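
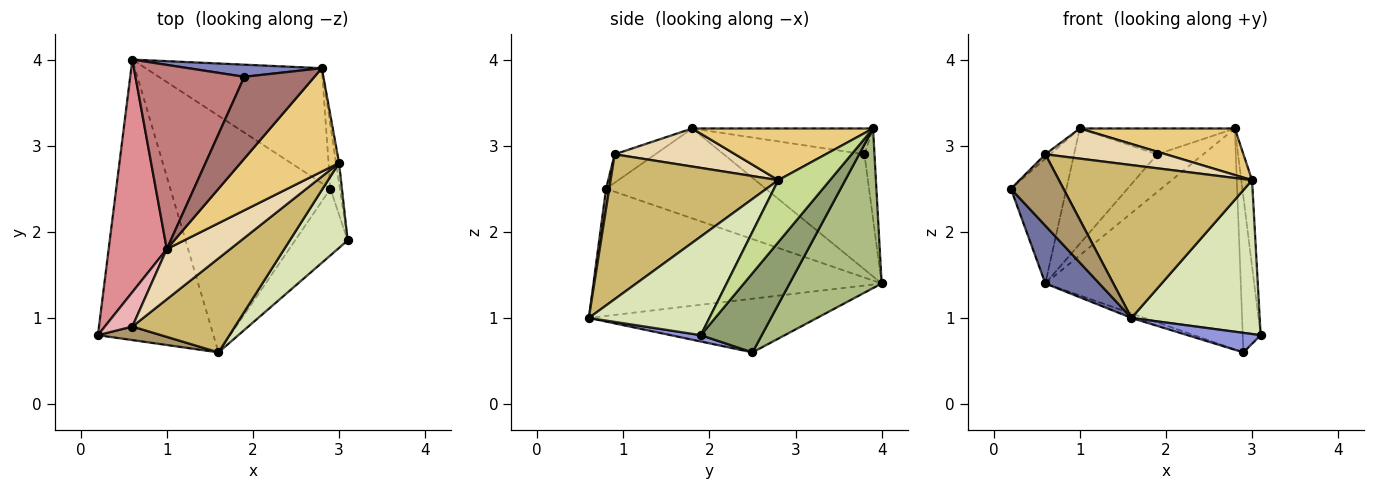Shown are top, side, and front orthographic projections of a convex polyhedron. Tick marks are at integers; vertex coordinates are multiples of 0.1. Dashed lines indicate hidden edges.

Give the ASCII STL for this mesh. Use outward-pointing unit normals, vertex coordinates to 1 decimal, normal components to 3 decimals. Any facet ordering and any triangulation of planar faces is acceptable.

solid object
 facet normal -0.733 -0.137 -0.666
  outer loop
   vertex 1.6 0.6 1.0
   vertex 0.2 0.8 2.5
   vertex 0.6 4.0 1.4
  endloop
 endfacet
 facet normal -0.204 0.932 0.301
  outer loop
   vertex 1.9 3.8 2.9
   vertex 2.8 3.9 3.2
   vertex 0.6 4.0 1.4
  endloop
 endfacet
 facet normal 0.115 -0.279 -0.953
  outer loop
   vertex 2.9 2.5 0.6
   vertex 3.1 1.9 0.8
   vertex 1.6 0.6 1.0
  endloop
 endfacet
 facet normal -0.318 0.018 -0.948
  outer loop
   vertex 2.9 2.5 0.6
   vertex 1.6 0.6 1.0
   vertex 0.6 4.0 1.4
  endloop
 endfacet
 facet normal 0.953 0.280 -0.114
  outer loop
   vertex 2.9 2.5 0.6
   vertex 2.8 3.9 3.2
   vertex 3.1 1.9 0.8
  endloop
 endfacet
 facet normal 0.386 0.818 -0.426
  outer loop
   vertex 2.9 2.5 0.6
   vertex 0.6 4.0 1.4
   vertex 2.8 3.9 3.2
  endloop
 endfacet
 facet normal 0.978 0.204 -0.048
  outer loop
   vertex 3.0 2.8 2.6
   vertex 3.1 1.9 0.8
   vertex 2.8 3.9 3.2
  endloop
 endfacet
 facet normal 0.636 -0.676 0.373
  outer loop
   vertex 3.0 2.8 2.6
   vertex 1.6 0.6 1.0
   vertex 3.1 1.9 0.8
  endloop
 endfacet
 facet normal 0.059 -0.981 0.186
  outer loop
   vertex 0.6 0.9 2.9
   vertex 0.2 0.8 2.5
   vertex 1.6 0.6 1.0
  endloop
 endfacet
 facet normal 0.595 -0.685 0.421
  outer loop
   vertex 0.6 0.9 2.9
   vertex 1.6 0.6 1.0
   vertex 3.0 2.8 2.6
  endloop
 endfacet
 facet normal 0.432 -0.370 0.823
  outer loop
   vertex 1.0 1.8 3.2
   vertex 3.0 2.8 2.6
   vertex 2.8 3.9 3.2
  endloop
 endfacet
 facet normal 0.457 -0.457 0.762
  outer loop
   vertex 1.0 1.8 3.2
   vertex 0.6 0.9 2.9
   vertex 3.0 2.8 2.6
  endloop
 endfacet
 facet normal -0.331 0.284 0.900
  outer loop
   vertex 1.0 1.8 3.2
   vertex 2.8 3.9 3.2
   vertex 1.9 3.8 2.9
  endloop
 endfacet
 facet normal -0.667 0.395 0.631
  outer loop
   vertex 1.0 1.8 3.2
   vertex 1.9 3.8 2.9
   vertex 0.6 4.0 1.4
  endloop
 endfacet
 facet normal -0.806 0.280 0.521
  outer loop
   vertex 1.0 1.8 3.2
   vertex 0.6 4.0 1.4
   vertex 0.2 0.8 2.5
  endloop
 endfacet
 facet normal -0.715 0.087 0.694
  outer loop
   vertex 1.0 1.8 3.2
   vertex 0.2 0.8 2.5
   vertex 0.6 0.9 2.9
  endloop
 endfacet
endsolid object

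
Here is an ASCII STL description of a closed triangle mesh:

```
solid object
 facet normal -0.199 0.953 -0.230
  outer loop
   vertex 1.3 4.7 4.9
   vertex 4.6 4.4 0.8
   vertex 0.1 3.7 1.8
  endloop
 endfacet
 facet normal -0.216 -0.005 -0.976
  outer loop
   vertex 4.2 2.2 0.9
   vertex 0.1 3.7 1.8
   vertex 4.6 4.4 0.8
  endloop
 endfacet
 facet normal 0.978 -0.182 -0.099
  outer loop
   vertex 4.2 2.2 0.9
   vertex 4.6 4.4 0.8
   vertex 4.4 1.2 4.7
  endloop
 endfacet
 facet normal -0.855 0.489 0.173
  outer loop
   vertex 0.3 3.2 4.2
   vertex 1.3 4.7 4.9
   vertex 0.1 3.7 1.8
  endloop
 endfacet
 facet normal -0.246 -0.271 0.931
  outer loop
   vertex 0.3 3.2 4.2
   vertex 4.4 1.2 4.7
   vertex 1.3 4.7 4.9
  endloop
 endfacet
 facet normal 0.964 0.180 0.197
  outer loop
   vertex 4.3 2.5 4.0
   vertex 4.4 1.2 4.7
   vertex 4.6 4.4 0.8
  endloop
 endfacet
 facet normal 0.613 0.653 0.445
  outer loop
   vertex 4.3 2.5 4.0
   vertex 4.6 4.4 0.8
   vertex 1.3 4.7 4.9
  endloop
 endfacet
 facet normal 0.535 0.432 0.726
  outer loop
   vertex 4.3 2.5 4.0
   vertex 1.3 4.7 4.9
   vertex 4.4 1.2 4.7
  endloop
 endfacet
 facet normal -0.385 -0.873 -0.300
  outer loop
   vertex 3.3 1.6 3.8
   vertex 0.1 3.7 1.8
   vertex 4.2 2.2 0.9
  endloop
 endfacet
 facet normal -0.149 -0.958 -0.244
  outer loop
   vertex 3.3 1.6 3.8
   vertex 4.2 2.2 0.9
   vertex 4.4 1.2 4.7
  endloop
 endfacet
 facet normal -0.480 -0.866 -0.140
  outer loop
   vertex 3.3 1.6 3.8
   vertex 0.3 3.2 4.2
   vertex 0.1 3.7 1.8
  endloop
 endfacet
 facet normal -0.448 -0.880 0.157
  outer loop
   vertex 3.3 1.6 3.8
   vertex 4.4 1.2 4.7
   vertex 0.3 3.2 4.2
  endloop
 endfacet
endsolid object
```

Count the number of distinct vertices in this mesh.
8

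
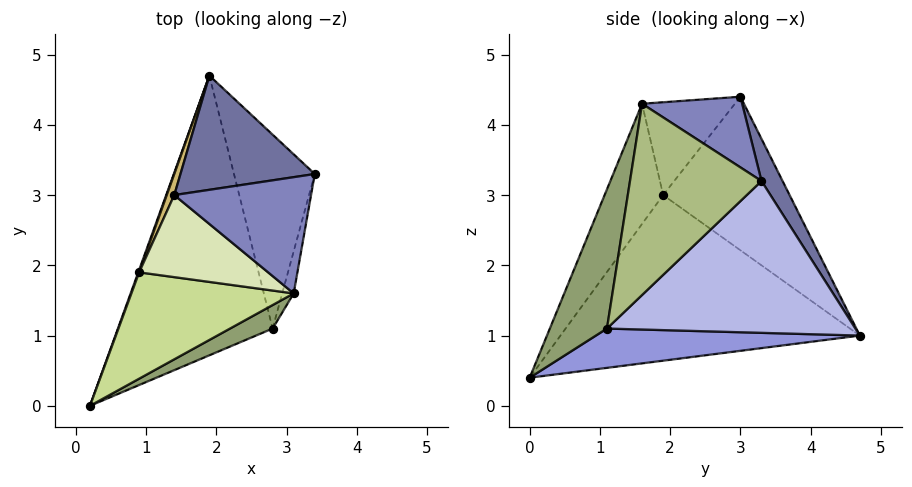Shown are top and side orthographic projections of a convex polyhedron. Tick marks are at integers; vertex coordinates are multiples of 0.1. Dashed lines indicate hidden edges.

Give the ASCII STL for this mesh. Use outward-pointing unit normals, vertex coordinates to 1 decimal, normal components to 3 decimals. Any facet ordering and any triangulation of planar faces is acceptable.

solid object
 facet normal 0.144 0.876 0.459
  outer loop
   vertex 1.4 3.0 4.4
   vertex 3.4 3.3 3.2
   vertex 1.9 4.7 1.0
  endloop
 endfacet
 facet normal 0.412 0.443 0.797
  outer loop
   vertex 3.1 1.6 4.3
   vertex 3.4 3.3 3.2
   vertex 1.4 3.0 4.4
  endloop
 endfacet
 facet normal 0.246 0.035 -0.969
  outer loop
   vertex 2.8 1.1 1.1
   vertex 0.2 0.0 0.4
   vertex 1.9 4.7 1.0
  endloop
 endfacet
 facet normal 0.864 0.203 -0.460
  outer loop
   vertex 2.8 1.1 1.1
   vertex 1.9 4.7 1.0
   vertex 3.4 3.3 3.2
  endloop
 endfacet
 facet normal 0.362 -0.926 0.111
  outer loop
   vertex 2.8 1.1 1.1
   vertex 3.1 1.6 4.3
   vertex 0.2 0.0 0.4
  endloop
 endfacet
 facet normal 0.976 -0.210 -0.059
  outer loop
   vertex 2.8 1.1 1.1
   vertex 3.4 3.3 3.2
   vertex 3.1 1.6 4.3
  endloop
 endfacet
 facet normal -0.447 -0.661 0.603
  outer loop
   vertex 0.9 1.9 3.0
   vertex 0.2 0.0 0.4
   vertex 3.1 1.6 4.3
  endloop
 endfacet
 facet normal -0.463 -0.609 0.644
  outer loop
   vertex 0.9 1.9 3.0
   vertex 3.1 1.6 4.3
   vertex 1.4 3.0 4.4
  endloop
 endfacet
 facet normal -0.941 0.340 0.005
  outer loop
   vertex 0.9 1.9 3.0
   vertex 1.9 4.7 1.0
   vertex 0.2 0.0 0.4
  endloop
 endfacet
 facet normal -0.930 0.365 0.046
  outer loop
   vertex 0.9 1.9 3.0
   vertex 1.4 3.0 4.4
   vertex 1.9 4.7 1.0
  endloop
 endfacet
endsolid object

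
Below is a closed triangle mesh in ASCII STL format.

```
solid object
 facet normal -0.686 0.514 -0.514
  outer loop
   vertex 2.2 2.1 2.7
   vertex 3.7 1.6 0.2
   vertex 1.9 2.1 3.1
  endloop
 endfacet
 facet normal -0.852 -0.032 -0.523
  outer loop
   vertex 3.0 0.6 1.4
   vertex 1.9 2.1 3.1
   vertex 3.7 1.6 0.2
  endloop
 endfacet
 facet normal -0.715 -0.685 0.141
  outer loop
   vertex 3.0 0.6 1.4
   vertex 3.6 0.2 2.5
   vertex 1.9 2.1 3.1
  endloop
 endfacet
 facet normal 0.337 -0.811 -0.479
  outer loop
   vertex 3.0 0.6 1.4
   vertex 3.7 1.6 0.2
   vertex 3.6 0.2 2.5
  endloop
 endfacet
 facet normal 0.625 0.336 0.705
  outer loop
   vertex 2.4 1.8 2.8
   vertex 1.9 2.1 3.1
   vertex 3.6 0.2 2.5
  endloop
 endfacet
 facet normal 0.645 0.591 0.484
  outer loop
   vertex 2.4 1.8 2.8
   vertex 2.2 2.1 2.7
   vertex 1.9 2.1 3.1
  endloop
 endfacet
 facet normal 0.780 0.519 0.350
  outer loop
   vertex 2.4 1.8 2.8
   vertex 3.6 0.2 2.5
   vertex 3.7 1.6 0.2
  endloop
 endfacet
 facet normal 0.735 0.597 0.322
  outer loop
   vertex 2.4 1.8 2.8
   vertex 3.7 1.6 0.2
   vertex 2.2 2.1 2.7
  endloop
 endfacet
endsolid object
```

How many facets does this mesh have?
8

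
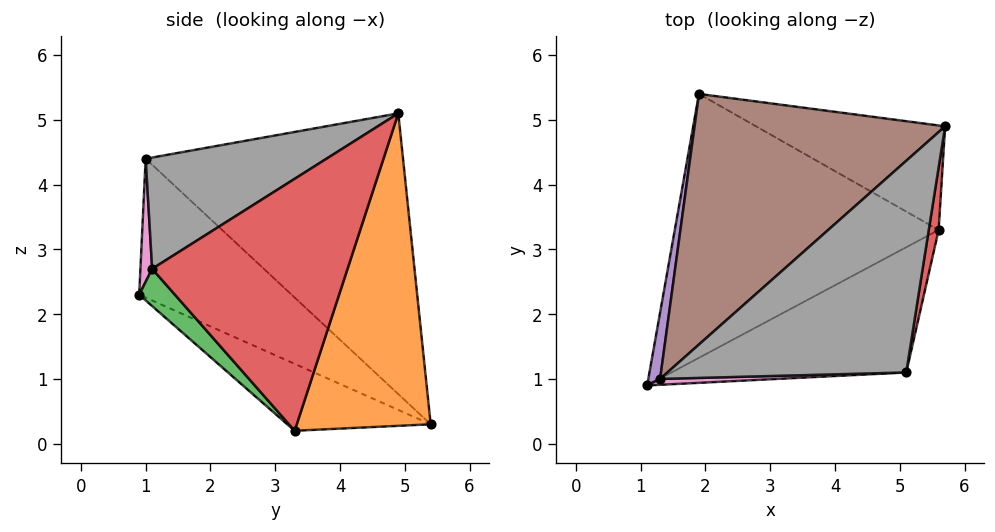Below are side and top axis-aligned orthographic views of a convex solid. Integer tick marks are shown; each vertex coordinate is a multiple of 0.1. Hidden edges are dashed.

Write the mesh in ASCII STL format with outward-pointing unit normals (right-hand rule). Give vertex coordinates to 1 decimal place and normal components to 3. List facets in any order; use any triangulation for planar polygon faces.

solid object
 facet normal -0.229 -0.361 -0.904
  outer loop
   vertex 5.6 3.3 0.2
   vertex 1.1 0.9 2.3
   vertex 1.9 5.4 0.3
  endloop
 endfacet
 facet normal 0.468 0.837 -0.283
  outer loop
   vertex 5.6 3.3 0.2
   vertex 1.9 5.4 0.3
   vertex 5.7 4.9 5.1
  endloop
 endfacet
 facet normal 0.102 -0.757 -0.646
  outer loop
   vertex 5.1 1.1 2.7
   vertex 1.1 0.9 2.3
   vertex 5.6 3.3 0.2
  endloop
 endfacet
 facet normal 0.983 -0.180 0.039
  outer loop
   vertex 5.1 1.1 2.7
   vertex 5.6 3.3 0.2
   vertex 5.7 4.9 5.1
  endloop
 endfacet
 facet normal -0.974 0.210 0.083
  outer loop
   vertex 1.3 1.0 4.4
   vertex 1.9 5.4 0.3
   vertex 1.1 0.9 2.3
  endloop
 endfacet
 facet normal -0.605 0.585 0.540
  outer loop
   vertex 1.3 1.0 4.4
   vertex 5.7 4.9 5.1
   vertex 1.9 5.4 0.3
  endloop
 endfacet
 facet normal 0.046 -0.998 0.043
  outer loop
   vertex 1.3 1.0 4.4
   vertex 1.1 0.9 2.3
   vertex 5.1 1.1 2.7
  endloop
 endfacet
 facet normal 0.356 -0.539 0.764
  outer loop
   vertex 1.3 1.0 4.4
   vertex 5.1 1.1 2.7
   vertex 5.7 4.9 5.1
  endloop
 endfacet
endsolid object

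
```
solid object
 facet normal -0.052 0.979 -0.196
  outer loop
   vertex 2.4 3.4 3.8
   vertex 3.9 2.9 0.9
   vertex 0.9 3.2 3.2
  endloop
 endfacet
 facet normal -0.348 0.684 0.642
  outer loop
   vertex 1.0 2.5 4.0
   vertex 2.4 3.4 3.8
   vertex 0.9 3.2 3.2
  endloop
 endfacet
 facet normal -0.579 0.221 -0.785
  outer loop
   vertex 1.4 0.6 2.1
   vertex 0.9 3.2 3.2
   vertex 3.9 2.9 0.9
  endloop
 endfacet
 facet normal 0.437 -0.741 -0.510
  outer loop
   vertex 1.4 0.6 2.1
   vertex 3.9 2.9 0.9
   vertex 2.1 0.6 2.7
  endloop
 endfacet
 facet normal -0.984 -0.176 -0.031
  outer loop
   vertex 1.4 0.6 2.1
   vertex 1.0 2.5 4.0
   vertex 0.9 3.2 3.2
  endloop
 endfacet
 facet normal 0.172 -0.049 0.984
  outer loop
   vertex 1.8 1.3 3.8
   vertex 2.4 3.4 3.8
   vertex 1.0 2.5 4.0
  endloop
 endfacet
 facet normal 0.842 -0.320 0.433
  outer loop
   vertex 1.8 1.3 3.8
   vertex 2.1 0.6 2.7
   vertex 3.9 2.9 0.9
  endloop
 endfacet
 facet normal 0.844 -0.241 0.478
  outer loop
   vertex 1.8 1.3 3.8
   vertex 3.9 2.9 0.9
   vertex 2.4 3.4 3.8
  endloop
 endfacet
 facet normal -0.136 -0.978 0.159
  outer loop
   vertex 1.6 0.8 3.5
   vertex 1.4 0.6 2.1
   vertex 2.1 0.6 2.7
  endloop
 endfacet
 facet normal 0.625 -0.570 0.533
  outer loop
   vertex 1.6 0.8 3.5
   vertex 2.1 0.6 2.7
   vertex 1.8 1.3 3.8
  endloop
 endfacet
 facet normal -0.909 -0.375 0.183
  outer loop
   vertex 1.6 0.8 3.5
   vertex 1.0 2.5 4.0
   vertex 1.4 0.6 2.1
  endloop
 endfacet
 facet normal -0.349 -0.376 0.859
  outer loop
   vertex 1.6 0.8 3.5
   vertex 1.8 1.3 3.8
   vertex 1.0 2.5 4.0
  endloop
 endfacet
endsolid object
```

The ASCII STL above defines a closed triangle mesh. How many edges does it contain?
18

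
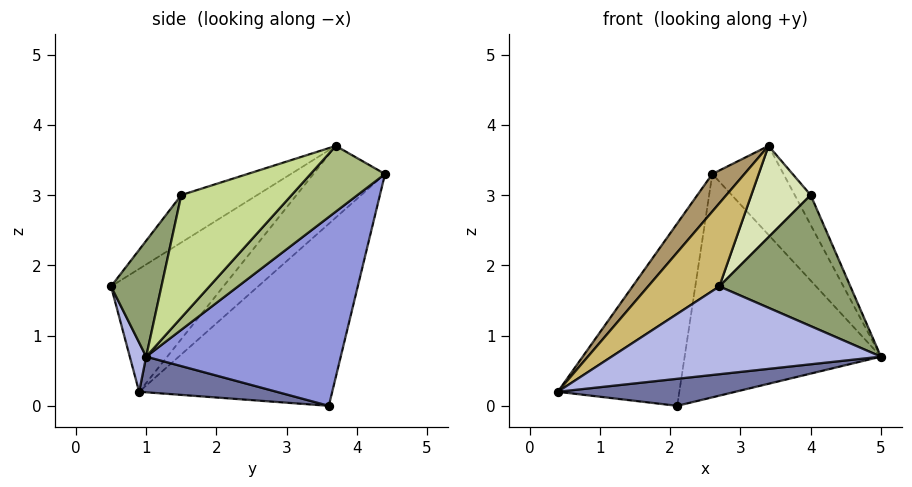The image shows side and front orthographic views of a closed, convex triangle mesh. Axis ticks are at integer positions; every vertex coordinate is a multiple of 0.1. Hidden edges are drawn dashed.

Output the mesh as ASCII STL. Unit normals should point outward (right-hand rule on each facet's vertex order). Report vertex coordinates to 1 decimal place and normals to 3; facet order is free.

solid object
 facet normal 0.110 -0.142 -0.984
  outer loop
   vertex 2.1 3.6 0.0
   vertex 5.0 1.0 0.7
   vertex 0.4 0.9 0.2
  endloop
 endfacet
 facet normal -0.846 0.533 -0.001
  outer loop
   vertex 2.1 3.6 0.0
   vertex 0.4 0.9 0.2
   vertex 2.6 4.4 3.3
  endloop
 endfacet
 facet normal 0.678 0.684 -0.269
  outer loop
   vertex 2.1 3.6 0.0
   vertex 2.6 4.4 3.3
   vertex 5.0 1.0 0.7
  endloop
 endfacet
 facet normal 0.057 -0.939 -0.338
  outer loop
   vertex 2.7 0.5 1.7
   vertex 0.4 0.9 0.2
   vertex 5.0 1.0 0.7
  endloop
 endfacet
 facet normal 0.338 -0.878 0.338
  outer loop
   vertex 2.7 0.5 1.7
   vertex 5.0 1.0 0.7
   vertex 4.0 1.5 3.0
  endloop
 endfacet
 facet normal 0.703 0.672 -0.230
  outer loop
   vertex 3.4 3.7 3.7
   vertex 5.0 1.0 0.7
   vertex 2.6 4.4 3.3
  endloop
 endfacet
 facet normal 0.919 0.133 0.371
  outer loop
   vertex 3.4 3.7 3.7
   vertex 4.0 1.5 3.0
   vertex 5.0 1.0 0.7
  endloop
 endfacet
 facet normal -0.489 -0.383 0.784
  outer loop
   vertex 3.4 3.7 3.7
   vertex 2.7 0.5 1.7
   vertex 4.0 1.5 3.0
  endloop
 endfacet
 facet normal -0.611 -0.274 0.743
  outer loop
   vertex 3.4 3.7 3.7
   vertex 2.6 4.4 3.3
   vertex 0.4 0.9 0.2
  endloop
 endfacet
 facet normal -0.554 -0.351 0.755
  outer loop
   vertex 3.4 3.7 3.7
   vertex 0.4 0.9 0.2
   vertex 2.7 0.5 1.7
  endloop
 endfacet
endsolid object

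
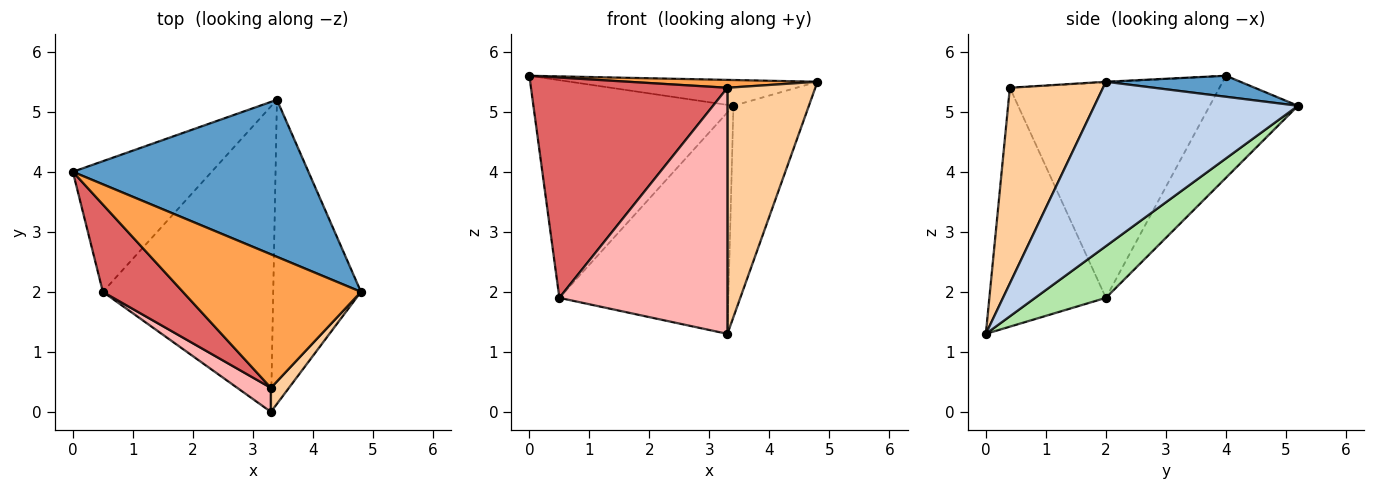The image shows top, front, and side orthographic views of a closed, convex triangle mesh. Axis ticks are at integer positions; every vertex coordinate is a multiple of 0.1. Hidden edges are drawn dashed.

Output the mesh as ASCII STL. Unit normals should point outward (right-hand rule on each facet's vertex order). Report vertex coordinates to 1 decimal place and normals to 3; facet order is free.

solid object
 facet normal 0.088 0.161 0.983
  outer loop
   vertex 3.4 5.2 5.1
   vertex 0.0 4.0 5.6
   vertex 4.8 2.0 5.5
  endloop
 endfacet
 facet normal 0.838 0.311 -0.448
  outer loop
   vertex 3.4 5.2 5.1
   vertex 4.8 2.0 5.5
   vertex 3.3 0.0 1.3
  endloop
 endfacet
 facet normal -0.004 -0.059 0.998
  outer loop
   vertex 3.3 0.4 5.4
   vertex 4.8 2.0 5.5
   vertex 0.0 4.0 5.6
  endloop
 endfacet
 facet normal 0.726 -0.685 0.067
  outer loop
   vertex 3.3 0.4 5.4
   vertex 3.3 0.0 1.3
   vertex 4.8 2.0 5.5
  endloop
 endfacet
 facet normal -0.354 0.802 -0.481
  outer loop
   vertex 0.5 2.0 1.9
   vertex 0.0 4.0 5.6
   vertex 3.4 5.2 5.1
  endloop
 endfacet
 facet normal 0.239 0.570 -0.786
  outer loop
   vertex 0.5 2.0 1.9
   vertex 3.4 5.2 5.1
   vertex 3.3 0.0 1.3
  endloop
 endfacet
 facet normal -0.704 -0.660 0.262
  outer loop
   vertex 0.5 2.0 1.9
   vertex 3.3 0.4 5.4
   vertex 0.0 4.0 5.6
  endloop
 endfacet
 facet normal -0.568 -0.819 0.080
  outer loop
   vertex 0.5 2.0 1.9
   vertex 3.3 0.0 1.3
   vertex 3.3 0.4 5.4
  endloop
 endfacet
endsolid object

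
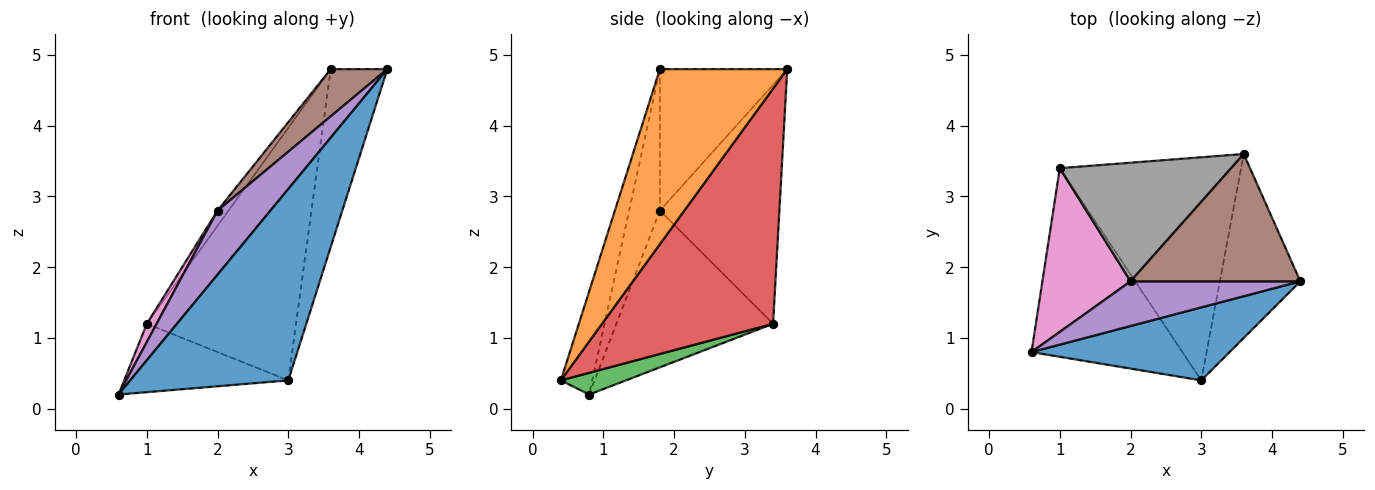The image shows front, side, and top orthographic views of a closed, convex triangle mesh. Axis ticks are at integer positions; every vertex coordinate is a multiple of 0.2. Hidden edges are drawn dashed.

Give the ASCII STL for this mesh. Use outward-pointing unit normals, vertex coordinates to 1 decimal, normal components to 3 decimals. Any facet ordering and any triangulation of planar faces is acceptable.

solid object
 facet normal -0.182 -0.919 0.350
  outer loop
   vertex 3.0 0.4 0.4
   vertex 4.4 1.8 4.8
   vertex 0.6 0.8 0.2
  endloop
 endfacet
 facet normal 0.843 0.374 -0.387
  outer loop
   vertex 3.0 0.4 0.4
   vertex 3.6 3.6 4.8
   vertex 4.4 1.8 4.8
  endloop
 endfacet
 facet normal 0.134 0.338 -0.932
  outer loop
   vertex 1.0 3.4 1.2
   vertex 3.0 0.4 0.4
   vertex 0.6 0.8 0.2
  endloop
 endfacet
 facet normal 0.652 0.568 -0.502
  outer loop
   vertex 1.0 3.4 1.2
   vertex 3.6 3.6 4.8
   vertex 3.0 0.4 0.4
  endloop
 endfacet
 facet normal -0.430 -0.740 0.516
  outer loop
   vertex 2.0 1.8 2.8
   vertex 0.6 0.8 0.2
   vertex 4.4 1.8 4.8
  endloop
 endfacet
 facet normal -0.616 -0.274 0.739
  outer loop
   vertex 2.0 1.8 2.8
   vertex 4.4 1.8 4.8
   vertex 3.6 3.6 4.8
  endloop
 endfacet
 facet normal -0.870 -0.054 0.490
  outer loop
   vertex 2.0 1.8 2.8
   vertex 1.0 3.4 1.2
   vertex 0.6 0.8 0.2
  endloop
 endfacet
 facet normal -0.810 0.075 0.581
  outer loop
   vertex 2.0 1.8 2.8
   vertex 3.6 3.6 4.8
   vertex 1.0 3.4 1.2
  endloop
 endfacet
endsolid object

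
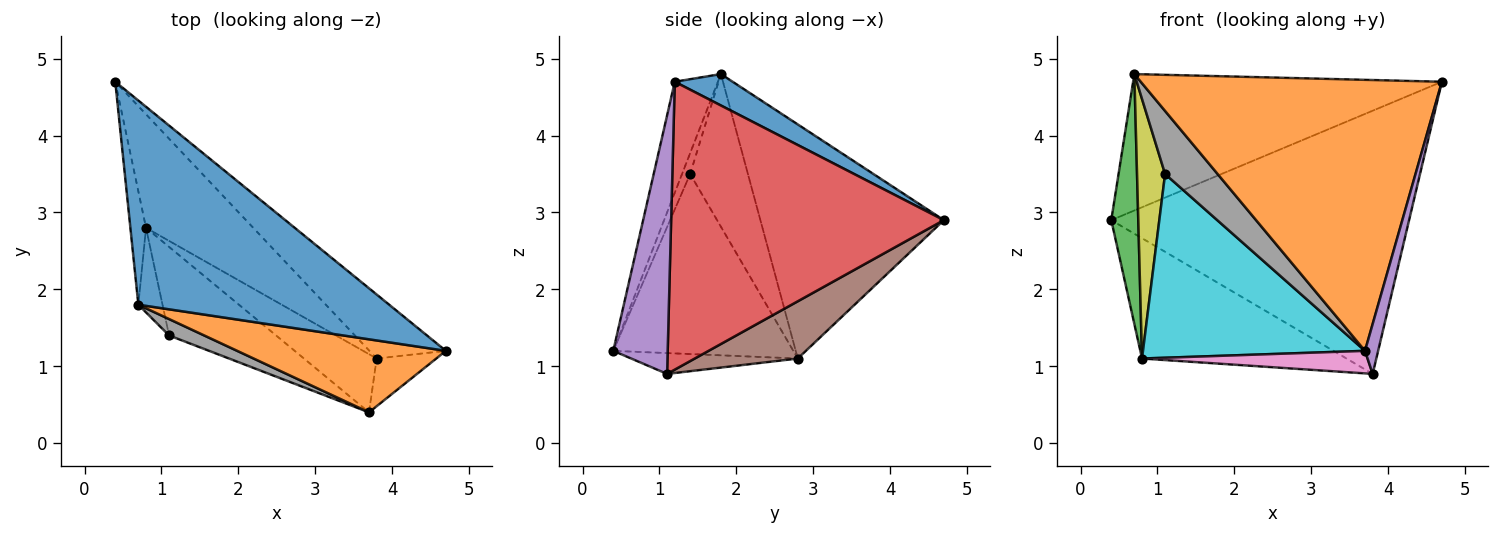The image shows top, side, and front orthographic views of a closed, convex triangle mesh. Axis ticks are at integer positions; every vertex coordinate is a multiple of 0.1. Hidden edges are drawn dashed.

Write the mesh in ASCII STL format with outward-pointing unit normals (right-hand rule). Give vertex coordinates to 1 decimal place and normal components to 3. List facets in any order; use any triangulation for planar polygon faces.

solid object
 facet normal 0.104 0.553 0.827
  outer loop
   vertex 0.7 1.8 4.8
   vertex 4.7 1.2 4.7
   vertex 0.4 4.7 2.9
  endloop
 endfacet
 facet normal -0.137 -0.956 0.258
  outer loop
   vertex 3.7 0.4 1.2
   vertex 4.7 1.2 4.7
   vertex 0.7 1.8 4.8
  endloop
 endfacet
 facet normal -0.987 -0.145 -0.066
  outer loop
   vertex 0.8 2.8 1.1
   vertex 0.7 1.8 4.8
   vertex 0.4 4.7 2.9
  endloop
 endfacet
 facet normal 0.665 0.726 -0.177
  outer loop
   vertex 3.8 1.1 0.9
   vertex 0.4 4.7 2.9
   vertex 4.7 1.2 4.7
  endloop
 endfacet
 facet normal 0.949 -0.229 -0.219
  outer loop
   vertex 3.8 1.1 0.9
   vertex 4.7 1.2 4.7
   vertex 3.7 0.4 1.2
  endloop
 endfacet
 facet normal 0.344 0.683 -0.644
  outer loop
   vertex 3.8 1.1 0.9
   vertex 0.8 2.8 1.1
   vertex 0.4 4.7 2.9
  endloop
 endfacet
 facet normal -0.258 -0.349 -0.901
  outer loop
   vertex 3.8 1.1 0.9
   vertex 3.7 0.4 1.2
   vertex 0.8 2.8 1.1
  endloop
 endfacet
 facet normal -0.148 -0.957 0.249
  outer loop
   vertex 1.1 1.4 3.5
   vertex 3.7 0.4 1.2
   vertex 0.7 1.8 4.8
  endloop
 endfacet
 facet normal -0.891 -0.432 -0.141
  outer loop
   vertex 1.1 1.4 3.5
   vertex 0.7 1.8 4.8
   vertex 0.8 2.8 1.1
  endloop
 endfacet
 facet normal -0.590 -0.727 -0.351
  outer loop
   vertex 1.1 1.4 3.5
   vertex 0.8 2.8 1.1
   vertex 3.7 0.4 1.2
  endloop
 endfacet
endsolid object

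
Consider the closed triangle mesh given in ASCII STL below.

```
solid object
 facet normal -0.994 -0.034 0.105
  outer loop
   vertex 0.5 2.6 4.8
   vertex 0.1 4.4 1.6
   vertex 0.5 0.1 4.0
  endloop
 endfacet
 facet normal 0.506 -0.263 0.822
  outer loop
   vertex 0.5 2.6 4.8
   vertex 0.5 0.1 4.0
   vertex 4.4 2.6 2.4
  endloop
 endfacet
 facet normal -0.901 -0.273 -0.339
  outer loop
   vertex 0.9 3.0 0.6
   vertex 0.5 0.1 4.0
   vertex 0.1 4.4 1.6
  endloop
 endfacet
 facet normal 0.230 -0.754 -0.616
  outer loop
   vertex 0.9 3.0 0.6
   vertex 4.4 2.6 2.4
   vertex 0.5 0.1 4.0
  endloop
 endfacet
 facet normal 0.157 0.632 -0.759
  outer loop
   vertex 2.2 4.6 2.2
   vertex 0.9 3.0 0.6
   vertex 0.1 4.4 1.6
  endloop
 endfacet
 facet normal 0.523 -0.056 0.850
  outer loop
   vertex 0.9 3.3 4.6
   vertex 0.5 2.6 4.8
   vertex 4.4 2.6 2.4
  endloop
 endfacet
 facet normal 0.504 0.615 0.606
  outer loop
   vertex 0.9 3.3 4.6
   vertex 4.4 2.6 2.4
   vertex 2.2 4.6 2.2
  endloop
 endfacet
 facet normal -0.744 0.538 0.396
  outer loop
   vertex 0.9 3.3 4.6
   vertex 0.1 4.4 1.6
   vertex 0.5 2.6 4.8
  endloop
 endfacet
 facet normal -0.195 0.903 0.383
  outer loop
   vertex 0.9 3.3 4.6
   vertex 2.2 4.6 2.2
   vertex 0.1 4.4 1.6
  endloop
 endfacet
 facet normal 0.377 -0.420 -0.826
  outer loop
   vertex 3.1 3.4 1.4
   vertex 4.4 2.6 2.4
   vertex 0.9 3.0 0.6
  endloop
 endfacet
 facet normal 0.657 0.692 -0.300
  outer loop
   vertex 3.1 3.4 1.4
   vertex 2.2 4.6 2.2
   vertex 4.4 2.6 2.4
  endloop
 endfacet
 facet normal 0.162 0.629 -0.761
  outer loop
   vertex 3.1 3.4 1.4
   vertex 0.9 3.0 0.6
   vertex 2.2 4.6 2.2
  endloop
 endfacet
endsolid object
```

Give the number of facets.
12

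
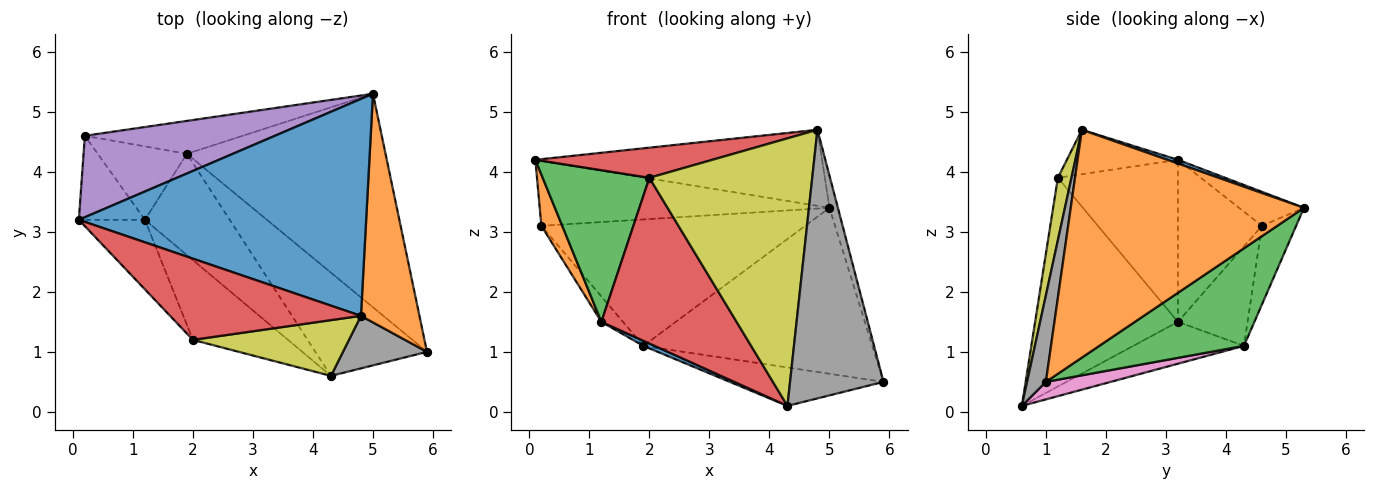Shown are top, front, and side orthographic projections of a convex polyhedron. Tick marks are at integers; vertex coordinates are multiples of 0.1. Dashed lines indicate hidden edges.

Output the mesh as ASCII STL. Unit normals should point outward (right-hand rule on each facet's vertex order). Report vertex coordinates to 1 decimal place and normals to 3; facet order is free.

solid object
 facet normal 0.012 0.331 0.944
  outer loop
   vertex 4.8 1.6 4.7
   vertex 5.0 5.3 3.4
   vertex 0.1 3.2 4.2
  endloop
 endfacet
 facet normal 0.968 0.035 0.249
  outer loop
   vertex 4.8 1.6 4.7
   vertex 5.9 1.0 0.5
   vertex 5.0 5.3 3.4
  endloop
 endfacet
 facet normal 0.362 0.572 -0.736
  outer loop
   vertex 1.9 4.3 1.1
   vertex 5.0 5.3 3.4
   vertex 5.9 1.0 0.5
  endloop
 endfacet
 facet normal -0.213 -0.340 0.916
  outer loop
   vertex 2.0 1.2 3.9
   vertex 4.8 1.6 4.7
   vertex 0.1 3.2 4.2
  endloop
 endfacet
 facet normal -0.138 0.618 0.774
  outer loop
   vertex 0.2 4.6 3.1
   vertex 0.1 3.2 4.2
   vertex 5.0 5.3 3.4
  endloop
 endfacet
 facet normal -0.124 0.960 -0.250
  outer loop
   vertex 0.2 4.6 3.1
   vertex 5.0 5.3 3.4
   vertex 1.9 4.3 1.1
  endloop
 endfacet
 facet normal 0.146 0.345 -0.927
  outer loop
   vertex 4.3 0.6 0.1
   vertex 1.9 4.3 1.1
   vertex 5.9 1.0 0.5
  endloop
 endfacet
 facet normal 0.194 -0.963 0.188
  outer loop
   vertex 4.3 0.6 0.1
   vertex 5.9 1.0 0.5
   vertex 4.8 1.6 4.7
  endloop
 endfacet
 facet normal 0.081 -0.976 0.203
  outer loop
   vertex 4.3 0.6 0.1
   vertex 4.8 1.6 4.7
   vertex 2.0 1.2 3.9
  endloop
 endfacet
 facet normal -0.725 0.225 -0.650
  outer loop
   vertex 1.2 3.2 1.5
   vertex 0.2 4.6 3.1
   vertex 1.9 4.3 1.1
  endloop
 endfacet
 facet normal -0.442 -0.045 -0.896
  outer loop
   vertex 1.2 3.2 1.5
   vertex 1.9 4.3 1.1
   vertex 4.3 0.6 0.1
  endloop
 endfacet
 facet normal -0.902 -0.224 -0.368
  outer loop
   vertex 1.2 3.2 1.5
   vertex 0.1 3.2 4.2
   vertex 0.2 4.6 3.1
  endloop
 endfacet
 facet normal -0.715 -0.636 -0.291
  outer loop
   vertex 1.2 3.2 1.5
   vertex 2.0 1.2 3.9
   vertex 0.1 3.2 4.2
  endloop
 endfacet
 facet normal -0.689 -0.653 -0.314
  outer loop
   vertex 1.2 3.2 1.5
   vertex 4.3 0.6 0.1
   vertex 2.0 1.2 3.9
  endloop
 endfacet
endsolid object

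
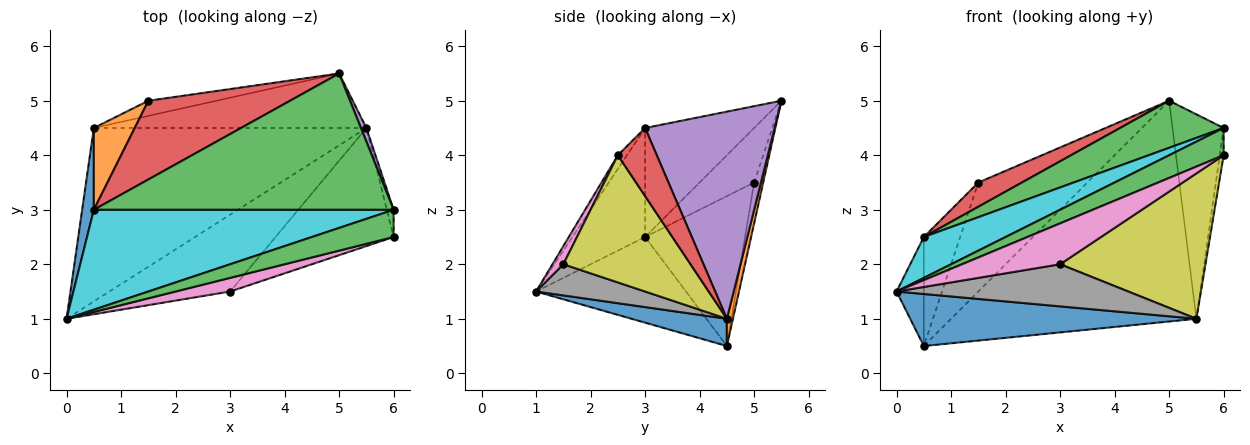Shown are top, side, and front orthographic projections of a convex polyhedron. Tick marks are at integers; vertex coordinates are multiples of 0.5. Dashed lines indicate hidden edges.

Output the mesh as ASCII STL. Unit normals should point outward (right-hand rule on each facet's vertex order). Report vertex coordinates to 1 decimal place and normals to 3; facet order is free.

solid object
 facet normal 0.095 -0.286 -0.953
  outer loop
   vertex 5.5 4.5 1.0
   vertex 0.0 1.0 1.5
   vertex 0.5 4.5 0.5
  endloop
 endfacet
 facet normal 0.024 0.971 -0.240
  outer loop
   vertex 5.5 4.5 1.0
   vertex 0.5 4.5 0.5
   vertex 5.0 5.5 5.0
  endloop
 endfacet
 facet normal -0.117 -0.702 0.702
  outer loop
   vertex 6.0 3.0 4.5
   vertex 0.0 1.0 1.5
   vertex 6.0 2.5 4.0
  endloop
 endfacet
 facet normal 0.990 0.099 -0.099
  outer loop
   vertex 6.0 3.0 4.5
   vertex 6.0 2.5 4.0
   vertex 5.5 4.5 1.0
  endloop
 endfacet
 facet normal 0.930 0.367 0.024
  outer loop
   vertex 6.0 3.0 4.5
   vertex 5.5 4.5 1.0
   vertex 5.0 5.5 5.0
  endloop
 endfacet
 facet normal -0.082 0.987 -0.137
  outer loop
   vertex 1.5 5.0 3.5
   vertex 5.0 5.5 5.0
   vertex 0.5 4.5 0.5
  endloop
 endfacet
 facet normal 0.105 -0.943 0.314
  outer loop
   vertex 3.0 1.5 2.0
   vertex 6.0 2.5 4.0
   vertex 0.0 1.0 1.5
  endloop
 endfacet
 facet normal 0.221 -0.469 -0.855
  outer loop
   vertex 3.0 1.5 2.0
   vertex 0.0 1.0 1.5
   vertex 5.5 4.5 1.0
  endloop
 endfacet
 facet normal 0.562 -0.642 -0.522
  outer loop
   vertex 3.0 1.5 2.0
   vertex 5.5 4.5 1.0
   vertex 6.0 2.5 4.0
  endloop
 endfacet
 facet normal -0.319 -0.359 0.877
  outer loop
   vertex 0.5 3.0 2.5
   vertex 0.0 1.0 1.5
   vertex 6.0 3.0 4.5
  endloop
 endfacet
 facet normal -0.975 0.177 0.133
  outer loop
   vertex 0.5 3.0 2.5
   vertex 0.5 4.5 0.5
   vertex 0.0 1.0 1.5
  endloop
 endfacet
 facet normal -0.910 0.331 0.248
  outer loop
   vertex 0.5 3.0 2.5
   vertex 1.5 5.0 3.5
   vertex 0.5 4.5 0.5
  endloop
 endfacet
 facet normal -0.325 -0.309 0.894
  outer loop
   vertex 0.5 3.0 2.5
   vertex 6.0 3.0 4.5
   vertex 5.0 5.5 5.0
  endloop
 endfacet
 facet normal -0.345 -0.276 0.897
  outer loop
   vertex 0.5 3.0 2.5
   vertex 5.0 5.5 5.0
   vertex 1.5 5.0 3.5
  endloop
 endfacet
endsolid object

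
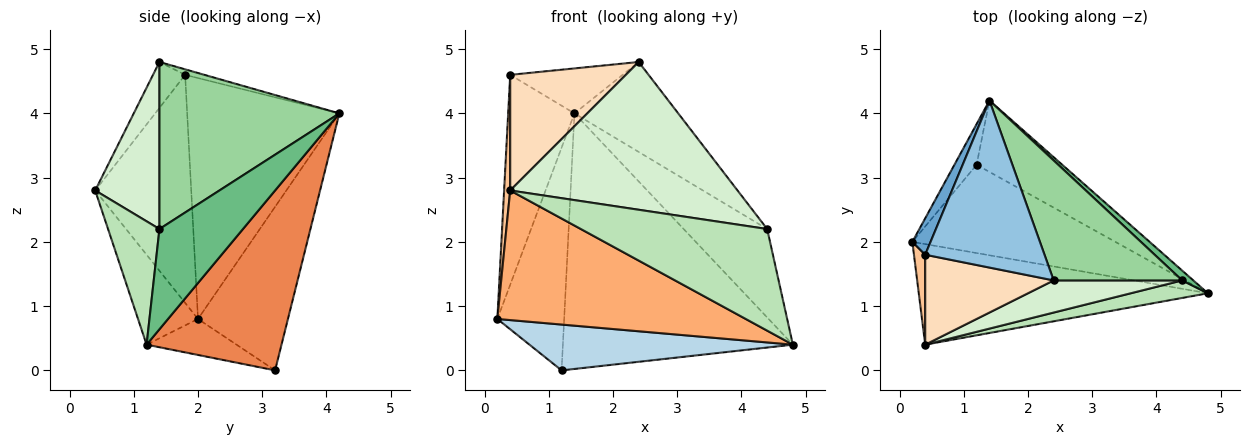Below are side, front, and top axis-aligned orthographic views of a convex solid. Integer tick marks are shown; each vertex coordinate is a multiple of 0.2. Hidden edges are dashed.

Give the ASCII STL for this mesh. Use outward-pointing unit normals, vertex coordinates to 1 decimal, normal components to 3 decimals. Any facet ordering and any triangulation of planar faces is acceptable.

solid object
 facet normal -0.915 0.398 0.069
  outer loop
   vertex 0.4 1.8 4.6
   vertex 1.4 4.2 4.0
   vertex 0.2 2.0 0.8
  endloop
 endfacet
 facet normal -0.045 0.260 0.965
  outer loop
   vertex 0.4 1.8 4.6
   vertex 2.4 1.4 4.8
   vertex 1.4 4.2 4.0
  endloop
 endfacet
 facet normal -0.155 -0.455 -0.877
  outer loop
   vertex 1.2 3.2 0.0
   vertex 4.8 1.2 0.4
   vertex 0.2 2.0 0.8
  endloop
 endfacet
 facet normal -0.798 0.593 -0.108
  outer loop
   vertex 1.2 3.2 0.0
   vertex 0.2 2.0 0.8
   vertex 1.4 4.2 4.0
  endloop
 endfacet
 facet normal 0.492 0.839 -0.234
  outer loop
   vertex 1.2 3.2 0.0
   vertex 1.4 4.2 4.0
   vertex 4.8 1.2 0.4
  endloop
 endfacet
 facet normal -0.187 -0.776 -0.602
  outer loop
   vertex 0.4 0.4 2.8
   vertex 0.2 2.0 0.8
   vertex 4.8 1.2 0.4
  endloop
 endfacet
 facet normal -0.997 -0.063 0.049
  outer loop
   vertex 0.4 0.4 2.8
   vertex 0.4 1.8 4.6
   vertex 0.2 2.0 0.8
  endloop
 endfacet
 facet normal -0.214 -0.771 0.600
  outer loop
   vertex 0.4 0.4 2.8
   vertex 2.4 1.4 4.8
   vertex 0.4 1.8 4.6
  endloop
 endfacet
 facet normal 0.705 0.705 0.078
  outer loop
   vertex 4.4 1.4 2.2
   vertex 4.8 1.2 0.4
   vertex 1.4 4.2 4.0
  endloop
 endfacet
 facet normal 0.721 0.416 0.554
  outer loop
   vertex 4.4 1.4 2.2
   vertex 1.4 4.2 4.0
   vertex 2.4 1.4 4.8
  endloop
 endfacet
 facet normal 0.262 -0.951 0.164
  outer loop
   vertex 4.4 1.4 2.2
   vertex 0.4 0.4 2.8
   vertex 4.8 1.2 0.4
  endloop
 endfacet
 facet normal 0.266 -0.942 0.205
  outer loop
   vertex 4.4 1.4 2.2
   vertex 2.4 1.4 4.8
   vertex 0.4 0.4 2.8
  endloop
 endfacet
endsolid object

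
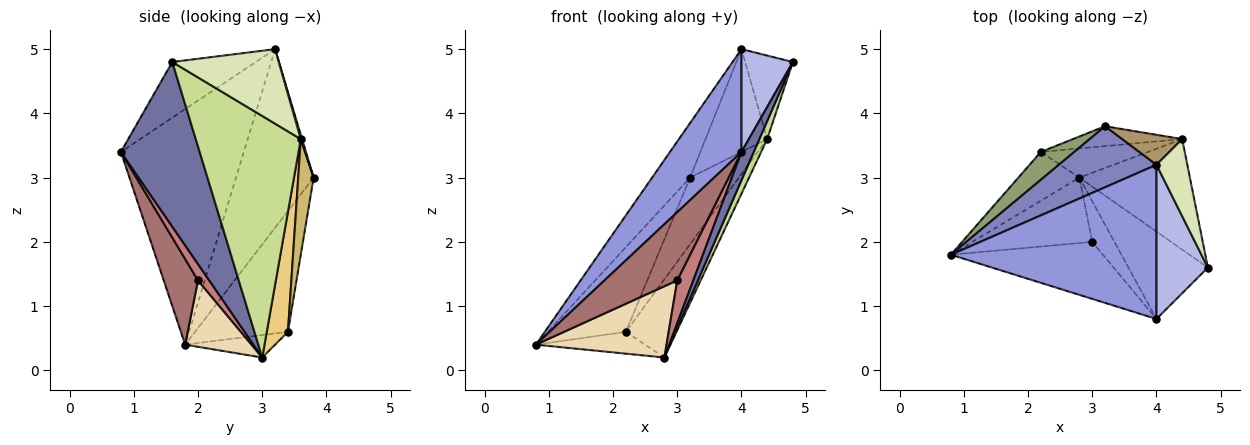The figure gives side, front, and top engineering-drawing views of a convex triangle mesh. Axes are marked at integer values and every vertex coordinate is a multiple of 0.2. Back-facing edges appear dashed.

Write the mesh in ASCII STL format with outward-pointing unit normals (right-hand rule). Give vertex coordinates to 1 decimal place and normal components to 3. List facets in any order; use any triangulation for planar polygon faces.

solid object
 facet normal 0.892 -0.139 -0.430
  outer loop
   vertex 4.0 0.8 3.4
   vertex 2.8 3.0 0.2
   vertex 4.8 1.6 4.8
  endloop
 endfacet
 facet normal -0.806 0.394 0.441
  outer loop
   vertex 4.0 3.2 5.0
   vertex 3.2 3.8 3.0
   vertex 0.8 1.8 0.4
  endloop
 endfacet
 facet normal -0.690 -0.401 0.602
  outer loop
   vertex 4.0 3.2 5.0
   vertex 0.8 1.8 0.4
   vertex 4.0 0.8 3.4
  endloop
 endfacet
 facet normal -0.670 -0.412 0.618
  outer loop
   vertex 4.0 3.2 5.0
   vertex 4.0 0.8 3.4
   vertex 4.8 1.6 4.8
  endloop
 endfacet
 facet normal -0.749 0.629 0.207
  outer loop
   vertex 2.2 3.4 0.6
   vertex 0.8 1.8 0.4
   vertex 3.2 3.8 3.0
  endloop
 endfacet
 facet normal -0.319 0.387 -0.865
  outer loop
   vertex 2.2 3.4 0.6
   vertex 2.8 3.0 0.2
   vertex 0.8 1.8 0.4
  endloop
 endfacet
 facet normal 0.907 -0.068 -0.415
  outer loop
   vertex 4.4 3.6 3.6
   vertex 4.8 1.6 4.8
   vertex 2.8 3.0 0.2
  endloop
 endfacet
 facet normal 0.854 0.383 0.353
  outer loop
   vertex 4.4 3.6 3.6
   vertex 4.0 3.2 5.0
   vertex 4.8 1.6 4.8
  endloop
 endfacet
 facet normal 0.020 0.960 0.280
  outer loop
   vertex 4.4 3.6 3.6
   vertex 3.2 3.8 3.0
   vertex 4.0 3.2 5.0
  endloop
 endfacet
 facet normal 0.290 0.917 -0.274
  outer loop
   vertex 4.4 3.6 3.6
   vertex 2.2 3.4 0.6
   vertex 3.2 3.8 3.0
  endloop
 endfacet
 facet normal 0.365 0.872 -0.326
  outer loop
   vertex 4.4 3.6 3.6
   vertex 2.8 3.0 0.2
   vertex 2.2 3.4 0.6
  endloop
 endfacet
 facet normal 0.351 -0.690 -0.633
  outer loop
   vertex 3.0 2.0 1.4
   vertex 0.8 1.8 0.4
   vertex 2.8 3.0 0.2
  endloop
 endfacet
 facet normal 0.340 -0.722 -0.603
  outer loop
   vertex 3.0 2.0 1.4
   vertex 4.0 0.8 3.4
   vertex 0.8 1.8 0.4
  endloop
 endfacet
 facet normal 0.453 -0.647 -0.614
  outer loop
   vertex 3.0 2.0 1.4
   vertex 2.8 3.0 0.2
   vertex 4.0 0.8 3.4
  endloop
 endfacet
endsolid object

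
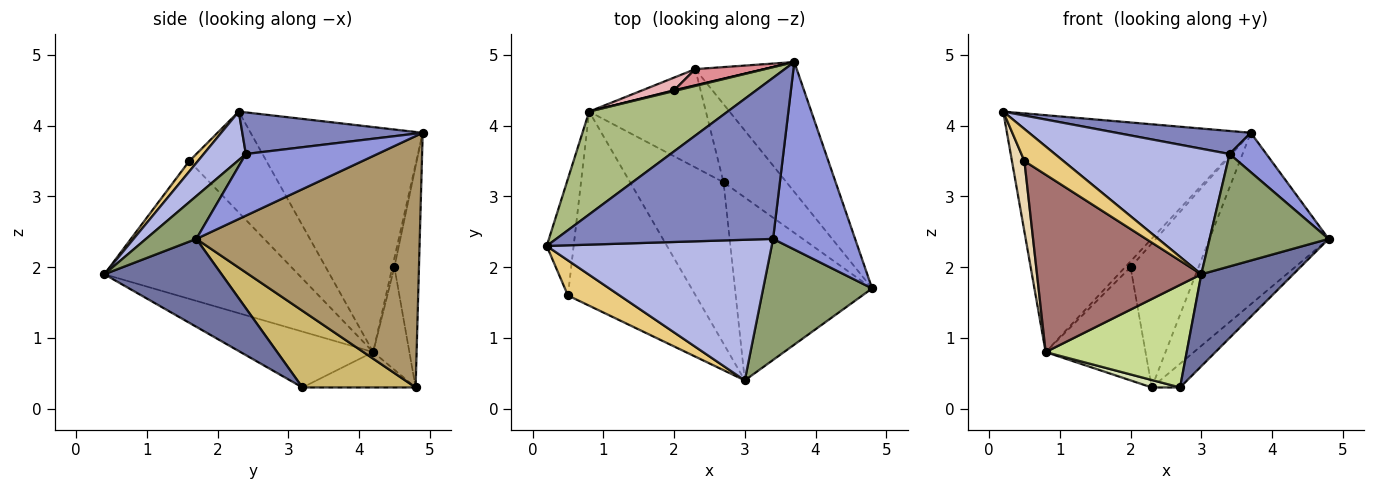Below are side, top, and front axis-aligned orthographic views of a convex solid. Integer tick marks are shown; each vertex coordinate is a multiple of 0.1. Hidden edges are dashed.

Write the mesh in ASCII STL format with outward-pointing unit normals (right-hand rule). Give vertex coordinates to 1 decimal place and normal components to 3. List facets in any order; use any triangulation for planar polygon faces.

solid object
 facet normal 0.497 -0.390 -0.775
  outer loop
   vertex 3.0 0.4 1.9
   vertex 2.7 3.2 0.3
   vertex 4.8 1.7 2.4
  endloop
 endfacet
 facet normal 0.187 -0.139 0.973
  outer loop
   vertex 3.4 2.4 3.6
   vertex 3.7 4.9 3.9
   vertex 0.2 2.3 4.2
  endloop
 endfacet
 facet normal 0.593 -0.166 0.788
  outer loop
   vertex 3.4 2.4 3.6
   vertex 4.8 1.7 2.4
   vertex 3.7 4.9 3.9
  endloop
 endfacet
 facet normal 0.159 -0.658 0.736
  outer loop
   vertex 3.4 2.4 3.6
   vertex 0.2 2.3 4.2
   vertex 3.0 0.4 1.9
  endloop
 endfacet
 facet normal 0.277 -0.654 0.704
  outer loop
   vertex 3.4 2.4 3.6
   vertex 3.0 0.4 1.9
   vertex 4.8 1.7 2.4
  endloop
 endfacet
 facet normal -0.543 0.770 0.334
  outer loop
   vertex 0.8 4.2 0.8
   vertex 0.2 2.3 4.2
   vertex 3.7 4.9 3.9
  endloop
 endfacet
 facet normal -0.450 -0.479 -0.754
  outer loop
   vertex 0.8 4.2 0.8
   vertex 2.7 3.2 0.3
   vertex 3.0 0.4 1.9
  endloop
 endfacet
 facet normal -0.289 -0.072 -0.955
  outer loop
   vertex 2.3 4.8 0.3
   vertex 2.7 3.2 0.3
   vertex 0.8 4.2 0.8
  endloop
 endfacet
 facet normal 0.831 0.443 -0.336
  outer loop
   vertex 2.3 4.8 0.3
   vertex 3.7 4.9 3.9
   vertex 4.8 1.7 2.4
  endloop
 endfacet
 facet normal 0.759 0.190 -0.623
  outer loop
   vertex 2.3 4.8 0.3
   vertex 4.8 1.7 2.4
   vertex 2.7 3.2 0.3
  endloop
 endfacet
 facet normal 0.147 -0.667 0.730
  outer loop
   vertex 0.5 1.6 3.5
   vertex 3.0 0.4 1.9
   vertex 0.2 2.3 4.2
  endloop
 endfacet
 facet normal -0.955 -0.154 -0.255
  outer loop
   vertex 0.5 1.6 3.5
   vertex 0.2 2.3 4.2
   vertex 0.8 4.2 0.8
  endloop
 endfacet
 facet normal -0.623 -0.528 -0.577
  outer loop
   vertex 0.5 1.6 3.5
   vertex 0.8 4.2 0.8
   vertex 3.0 0.4 1.9
  endloop
 endfacet
 facet normal -0.349 0.930 0.116
  outer loop
   vertex 2.0 4.5 2.0
   vertex 0.8 4.2 0.8
   vertex 3.7 4.9 3.9
  endloop
 endfacet
 facet normal -0.338 0.935 0.105
  outer loop
   vertex 2.0 4.5 2.0
   vertex 3.7 4.9 3.9
   vertex 2.3 4.8 0.3
  endloop
 endfacet
 facet normal -0.339 0.935 0.105
  outer loop
   vertex 2.0 4.5 2.0
   vertex 2.3 4.8 0.3
   vertex 0.8 4.2 0.8
  endloop
 endfacet
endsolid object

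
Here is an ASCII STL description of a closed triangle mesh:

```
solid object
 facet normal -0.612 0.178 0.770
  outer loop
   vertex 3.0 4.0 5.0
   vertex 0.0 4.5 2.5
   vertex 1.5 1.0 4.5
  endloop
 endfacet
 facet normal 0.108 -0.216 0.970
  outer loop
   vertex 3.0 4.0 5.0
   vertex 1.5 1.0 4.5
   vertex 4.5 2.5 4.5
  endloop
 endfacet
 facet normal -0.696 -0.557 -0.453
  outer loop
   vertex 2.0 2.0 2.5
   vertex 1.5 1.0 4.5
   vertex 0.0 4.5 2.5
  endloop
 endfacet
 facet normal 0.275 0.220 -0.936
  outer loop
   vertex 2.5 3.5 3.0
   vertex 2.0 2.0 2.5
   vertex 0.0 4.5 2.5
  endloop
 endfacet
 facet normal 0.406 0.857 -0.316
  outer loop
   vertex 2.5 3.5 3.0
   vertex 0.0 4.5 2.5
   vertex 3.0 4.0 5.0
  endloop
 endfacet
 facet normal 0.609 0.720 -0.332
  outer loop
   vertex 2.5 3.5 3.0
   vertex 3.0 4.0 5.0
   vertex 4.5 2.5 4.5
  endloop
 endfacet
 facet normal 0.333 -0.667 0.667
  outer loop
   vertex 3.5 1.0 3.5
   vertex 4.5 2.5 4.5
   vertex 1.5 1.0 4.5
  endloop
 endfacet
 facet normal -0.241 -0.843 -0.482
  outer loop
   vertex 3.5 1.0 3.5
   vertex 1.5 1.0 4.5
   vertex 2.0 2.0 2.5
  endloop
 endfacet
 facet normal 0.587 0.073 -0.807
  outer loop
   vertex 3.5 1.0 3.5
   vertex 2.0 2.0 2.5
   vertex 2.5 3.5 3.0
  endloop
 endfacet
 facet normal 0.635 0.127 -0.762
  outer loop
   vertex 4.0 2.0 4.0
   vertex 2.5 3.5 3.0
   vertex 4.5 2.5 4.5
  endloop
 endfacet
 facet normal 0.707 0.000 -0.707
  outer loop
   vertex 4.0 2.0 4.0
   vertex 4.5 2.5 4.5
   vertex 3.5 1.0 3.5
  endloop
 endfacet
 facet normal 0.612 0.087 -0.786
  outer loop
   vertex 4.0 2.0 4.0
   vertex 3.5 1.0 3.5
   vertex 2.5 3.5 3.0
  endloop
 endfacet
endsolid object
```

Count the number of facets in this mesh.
12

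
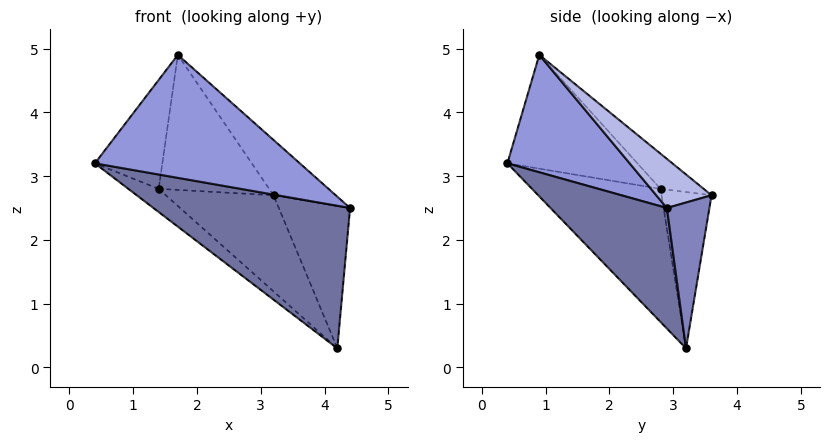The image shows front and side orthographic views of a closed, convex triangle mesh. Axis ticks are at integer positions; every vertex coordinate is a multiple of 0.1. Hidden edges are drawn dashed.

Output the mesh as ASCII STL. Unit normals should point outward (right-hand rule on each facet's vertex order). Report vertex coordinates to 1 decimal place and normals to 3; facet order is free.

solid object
 facet normal 0.503 -0.849 -0.162
  outer loop
   vertex 4.2 3.2 0.3
   vertex 4.4 2.9 2.5
   vertex 0.4 0.4 3.2
  endloop
 endfacet
 facet normal 0.511 0.856 0.070
  outer loop
   vertex 4.2 3.2 0.3
   vertex 3.2 3.6 2.7
   vertex 4.4 2.9 2.5
  endloop
 endfacet
 facet normal 0.507 -0.851 -0.138
  outer loop
   vertex 1.7 0.9 4.9
   vertex 0.4 0.4 3.2
   vertex 4.4 2.9 2.5
  endloop
 endfacet
 facet normal 0.392 0.441 0.808
  outer loop
   vertex 1.7 0.9 4.9
   vertex 4.4 2.9 2.5
   vertex 3.2 3.6 2.7
  endloop
 endfacet
 facet normal -0.670 0.158 -0.725
  outer loop
   vertex 1.4 2.8 2.8
   vertex 4.2 3.2 0.3
   vertex 0.4 0.4 3.2
  endloop
 endfacet
 facet normal -0.400 0.862 -0.311
  outer loop
   vertex 1.4 2.8 2.8
   vertex 3.2 3.6 2.7
   vertex 4.2 3.2 0.3
  endloop
 endfacet
 facet normal -0.780 0.405 0.477
  outer loop
   vertex 1.4 2.8 2.8
   vertex 0.4 0.4 3.2
   vertex 1.7 0.9 4.9
  endloop
 endfacet
 facet normal -0.271 0.694 0.667
  outer loop
   vertex 1.4 2.8 2.8
   vertex 1.7 0.9 4.9
   vertex 3.2 3.6 2.7
  endloop
 endfacet
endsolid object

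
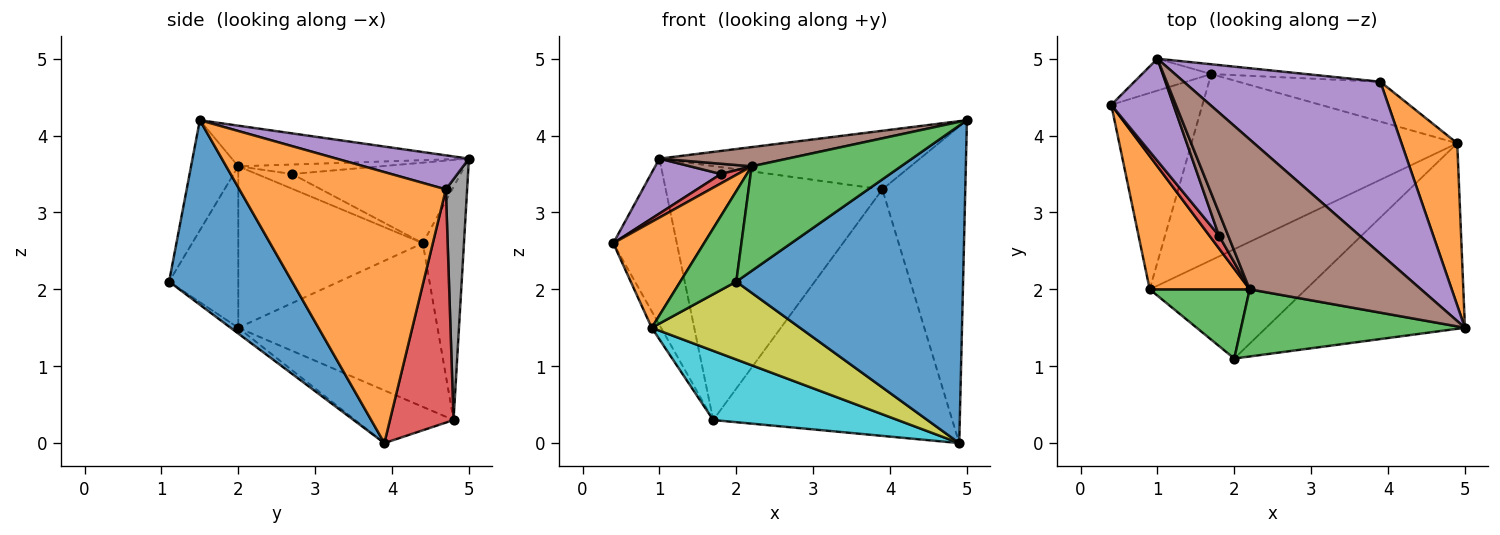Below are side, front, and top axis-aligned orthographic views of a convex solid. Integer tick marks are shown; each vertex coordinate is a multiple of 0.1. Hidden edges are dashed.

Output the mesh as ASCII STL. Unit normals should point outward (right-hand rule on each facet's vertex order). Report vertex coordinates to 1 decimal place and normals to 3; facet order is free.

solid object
 facet normal 0.424 -0.782 -0.457
  outer loop
   vertex 2.0 1.1 2.1
   vertex 4.9 3.9 0.0
   vertex 5.0 1.5 4.2
  endloop
 endfacet
 facet normal 0.912 0.366 0.187
  outer loop
   vertex 3.9 4.7 3.3
   vertex 5.0 1.5 4.2
   vertex 4.9 3.9 0.0
  endloop
 endfacet
 facet normal -0.257 -0.813 0.522
  outer loop
   vertex 2.2 2.0 3.6
   vertex 2.0 1.1 2.1
   vertex 5.0 1.5 4.2
  endloop
 endfacet
 facet normal 0.254 0.955 -0.154
  outer loop
   vertex 1.7 4.8 0.3
   vertex 3.9 4.7 3.3
   vertex 4.9 3.9 0.0
  endloop
 endfacet
 facet normal 0.162 0.318 0.934
  outer loop
   vertex 1.0 5.0 3.7
   vertex 5.0 1.5 4.2
   vertex 3.9 4.7 3.3
  endloop
 endfacet
 facet normal -0.229 -0.124 0.966
  outer loop
   vertex 1.0 5.0 3.7
   vertex 2.2 2.0 3.6
   vertex 5.0 1.5 4.2
  endloop
 endfacet
 facet normal -0.537 0.829 -0.159
  outer loop
   vertex 1.0 5.0 3.7
   vertex 1.7 4.8 0.3
   vertex 0.4 4.4 2.6
  endloop
 endfacet
 facet normal 0.098 0.994 -0.038
  outer loop
   vertex 1.0 5.0 3.7
   vertex 3.9 4.7 3.3
   vertex 1.7 4.8 0.3
  endloop
 endfacet
 facet normal -0.030 -0.580 -0.814
  outer loop
   vertex 0.9 2.0 1.5
   vertex 4.9 3.9 0.0
   vertex 2.0 1.1 2.1
  endloop
 endfacet
 facet normal -0.183 -0.343 -0.921
  outer loop
   vertex 0.9 2.0 1.5
   vertex 1.7 4.8 0.3
   vertex 4.9 3.9 0.0
  endloop
 endfacet
 facet normal -0.873 0.041 -0.486
  outer loop
   vertex 0.9 2.0 1.5
   vertex 0.4 4.4 2.6
   vertex 1.7 4.8 0.3
  endloop
 endfacet
 facet normal -0.784 -0.386 0.486
  outer loop
   vertex 0.9 2.0 1.5
   vertex 2.2 2.0 3.6
   vertex 0.4 4.4 2.6
  endloop
 endfacet
 facet normal -0.700 -0.567 0.434
  outer loop
   vertex 0.9 2.0 1.5
   vertex 2.0 1.1 2.1
   vertex 2.2 2.0 3.6
  endloop
 endfacet
 facet normal -0.778 -0.372 0.507
  outer loop
   vertex 1.8 2.7 3.5
   vertex 0.4 4.4 2.6
   vertex 2.2 2.0 3.6
  endloop
 endfacet
 facet normal -0.752 -0.312 0.580
  outer loop
   vertex 1.8 2.7 3.5
   vertex 1.0 5.0 3.7
   vertex 0.4 4.4 2.6
  endloop
 endfacet
 facet normal -0.685 -0.296 0.666
  outer loop
   vertex 1.8 2.7 3.5
   vertex 2.2 2.0 3.6
   vertex 1.0 5.0 3.7
  endloop
 endfacet
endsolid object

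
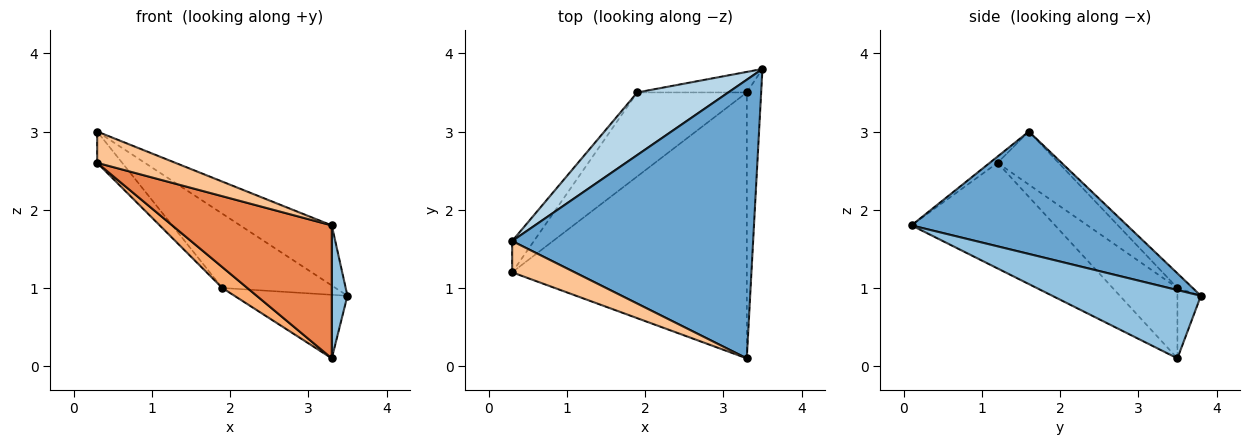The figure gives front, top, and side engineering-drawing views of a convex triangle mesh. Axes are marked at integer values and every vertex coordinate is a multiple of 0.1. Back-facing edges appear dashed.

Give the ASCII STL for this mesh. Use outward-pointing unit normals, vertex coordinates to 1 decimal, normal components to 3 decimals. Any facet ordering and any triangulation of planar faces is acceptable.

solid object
 facet normal 0.445 0.189 0.876
  outer loop
   vertex 3.3 0.1 1.8
   vertex 3.5 3.8 0.9
   vertex 0.3 1.6 3.0
  endloop
 endfacet
 facet normal 0.973 -0.102 -0.205
  outer loop
   vertex 3.3 3.5 0.1
   vertex 3.5 3.8 0.9
   vertex 3.3 0.1 1.8
  endloop
 endfacet
 facet normal -0.103 0.761 0.641
  outer loop
   vertex 1.9 3.5 1.0
   vertex 0.3 1.6 3.0
   vertex 3.5 3.8 0.9
  endloop
 endfacet
 facet normal -0.194 0.934 -0.302
  outer loop
   vertex 1.9 3.5 1.0
   vertex 3.5 3.8 0.9
   vertex 3.3 3.5 0.1
  endloop
 endfacet
 facet normal -0.373 -0.415 -0.830
  outer loop
   vertex 0.3 1.2 2.6
   vertex 3.3 3.5 0.1
   vertex 3.3 0.1 1.8
  endloop
 endfacet
 facet normal -0.529 -0.205 -0.823
  outer loop
   vertex 0.3 1.2 2.6
   vertex 1.9 3.5 1.0
   vertex 3.3 3.5 0.1
  endloop
 endfacet
 facet normal -0.071 -0.705 0.705
  outer loop
   vertex 0.3 1.2 2.6
   vertex 3.3 0.1 1.8
   vertex 0.3 1.6 3.0
  endloop
 endfacet
 facet normal -0.865 0.355 -0.355
  outer loop
   vertex 0.3 1.2 2.6
   vertex 0.3 1.6 3.0
   vertex 1.9 3.5 1.0
  endloop
 endfacet
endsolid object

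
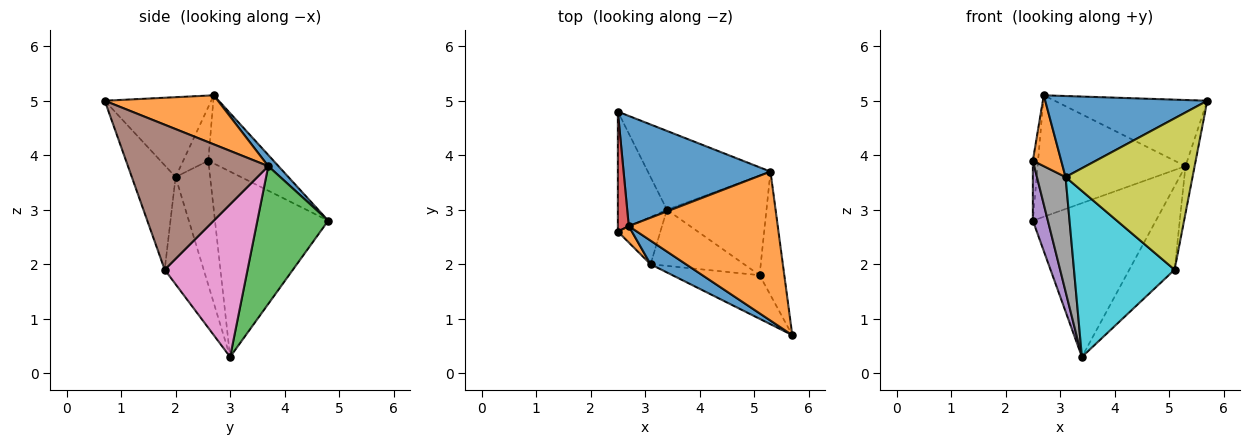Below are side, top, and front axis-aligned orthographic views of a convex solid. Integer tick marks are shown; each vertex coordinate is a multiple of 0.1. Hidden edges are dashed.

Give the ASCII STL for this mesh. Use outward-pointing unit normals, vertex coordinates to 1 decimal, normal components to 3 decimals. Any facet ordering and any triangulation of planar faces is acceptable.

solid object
 facet normal 0.051 0.740 0.671
  outer loop
   vertex 5.3 3.7 3.8
   vertex 2.5 4.8 2.8
   vertex 2.7 2.7 5.1
  endloop
 endfacet
 facet normal 0.288 0.389 0.875
  outer loop
   vertex 5.3 3.7 3.8
   vertex 2.7 2.7 5.1
   vertex 5.7 0.7 5.0
  endloop
 endfacet
 facet normal 0.456 0.792 -0.406
  outer loop
   vertex 5.3 3.7 3.8
   vertex 3.4 3.0 0.3
   vertex 2.5 4.8 2.8
  endloop
 endfacet
 facet normal -0.984 0.079 0.157
  outer loop
   vertex 2.5 2.6 3.9
   vertex 2.7 2.7 5.1
   vertex 2.5 4.8 2.8
  endloop
 endfacet
 facet normal -0.959 -0.127 -0.254
  outer loop
   vertex 2.5 2.6 3.9
   vertex 2.5 4.8 2.8
   vertex 3.4 3.0 0.3
  endloop
 endfacet
 facet normal 0.984 0.064 -0.168
  outer loop
   vertex 5.1 1.8 1.9
   vertex 5.3 3.7 3.8
   vertex 5.7 0.7 5.0
  endloop
 endfacet
 facet normal 0.761 0.417 -0.497
  outer loop
   vertex 5.1 1.8 1.9
   vertex 3.4 3.0 0.3
   vertex 5.3 3.7 3.8
  endloop
 endfacet
 facet normal -0.744 -0.617 -0.255
  outer loop
   vertex 3.1 2.0 3.6
   vertex 2.5 2.6 3.9
   vertex 3.4 3.0 0.3
  endloop
 endfacet
 facet normal -0.315 -0.912 -0.263
  outer loop
   vertex 3.1 2.0 3.6
   vertex 5.1 1.8 1.9
   vertex 5.7 0.7 5.0
  endloop
 endfacet
 facet normal -0.345 -0.889 -0.301
  outer loop
   vertex 3.1 2.0 3.6
   vertex 3.4 3.0 0.3
   vertex 5.1 1.8 1.9
  endloop
 endfacet
 facet normal -0.533 -0.812 0.237
  outer loop
   vertex 3.1 2.0 3.6
   vertex 5.7 0.7 5.0
   vertex 2.7 2.7 5.1
  endloop
 endfacet
 facet normal -0.653 -0.738 0.170
  outer loop
   vertex 3.1 2.0 3.6
   vertex 2.7 2.7 5.1
   vertex 2.5 2.6 3.9
  endloop
 endfacet
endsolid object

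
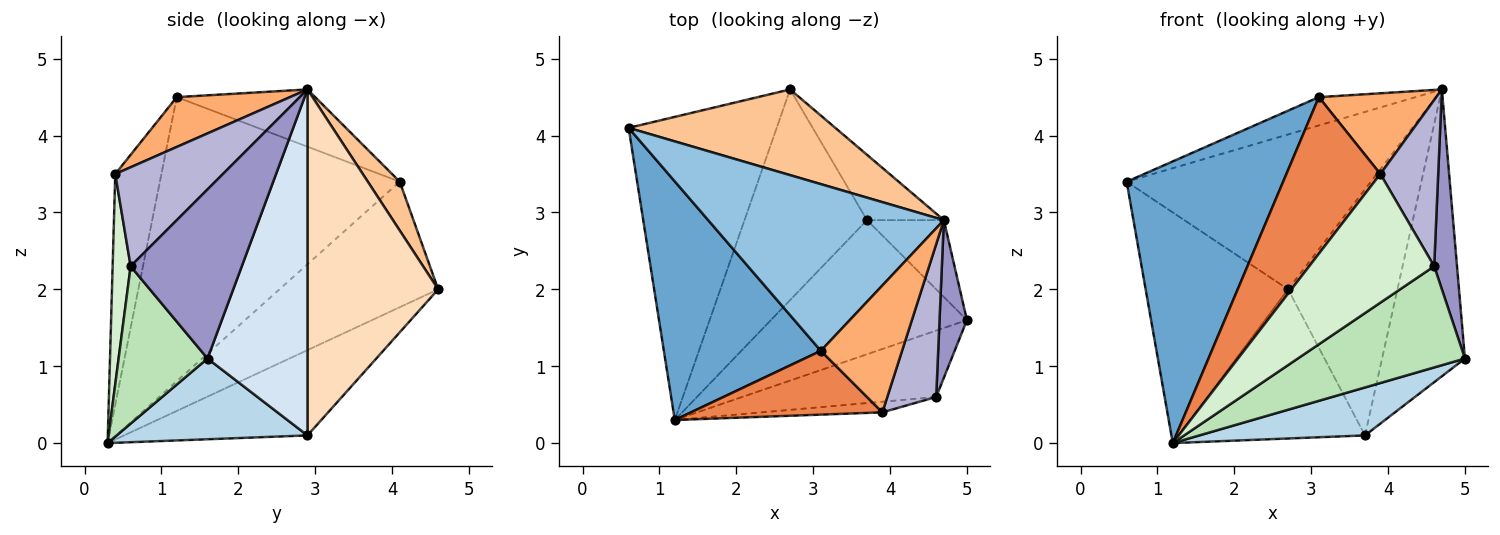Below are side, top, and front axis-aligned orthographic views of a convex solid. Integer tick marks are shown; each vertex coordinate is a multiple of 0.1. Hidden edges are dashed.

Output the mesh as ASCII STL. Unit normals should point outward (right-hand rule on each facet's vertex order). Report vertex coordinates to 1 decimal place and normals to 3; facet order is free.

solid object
 facet normal -0.760 -0.496 0.420
  outer loop
   vertex 3.1 1.2 4.5
   vertex 0.6 4.1 3.4
   vertex 1.2 0.3 0.0
  endloop
 endfacet
 facet normal -0.233 0.163 0.959
  outer loop
   vertex 3.1 1.2 4.5
   vertex 4.7 2.9 4.6
   vertex 0.6 4.1 3.4
  endloop
 endfacet
 facet normal 0.362 -0.314 -0.878
  outer loop
   vertex 3.7 2.9 0.1
   vertex 5.0 1.6 1.1
   vertex 1.2 0.3 0.0
  endloop
 endfacet
 facet normal 0.759 0.629 -0.169
  outer loop
   vertex 3.7 2.9 0.1
   vertex 4.7 2.9 4.6
   vertex 5.0 1.6 1.1
  endloop
 endfacet
 facet normal -0.414 -0.843 0.343
  outer loop
   vertex 3.9 0.4 3.5
   vertex 3.1 1.2 4.5
   vertex 1.2 0.3 0.0
  endloop
 endfacet
 facet normal 0.460 -0.477 0.749
  outer loop
   vertex 3.9 0.4 3.5
   vertex 4.7 2.9 4.6
   vertex 3.1 1.2 4.5
  endloop
 endfacet
 facet normal 0.114 0.869 0.481
  outer loop
   vertex 2.7 4.6 2.0
   vertex 0.6 4.1 3.4
   vertex 4.7 2.9 4.6
  endloop
 endfacet
 facet normal 0.756 0.633 -0.168
  outer loop
   vertex 2.7 4.6 2.0
   vertex 4.7 2.9 4.6
   vertex 3.7 2.9 0.1
  endloop
 endfacet
 facet normal -0.559 0.502 -0.660
  outer loop
   vertex 2.7 4.6 2.0
   vertex 1.2 0.3 0.0
   vertex 0.6 4.1 3.4
  endloop
 endfacet
 facet normal -0.494 0.502 -0.710
  outer loop
   vertex 2.7 4.6 2.0
   vertex 3.7 2.9 0.1
   vertex 1.2 0.3 0.0
  endloop
 endfacet
 facet normal 0.406 -0.764 -0.501
  outer loop
   vertex 4.6 0.6 2.3
   vertex 1.2 0.3 0.0
   vertex 5.0 1.6 1.1
  endloop
 endfacet
 facet normal 0.142 -0.986 -0.081
  outer loop
   vertex 4.6 0.6 2.3
   vertex 3.9 0.4 3.5
   vertex 1.2 0.3 0.0
  endloop
 endfacet
 facet normal 0.967 -0.199 0.157
  outer loop
   vertex 4.6 0.6 2.3
   vertex 5.0 1.6 1.1
   vertex 4.7 2.9 4.6
  endloop
 endfacet
 facet normal 0.808 -0.434 0.399
  outer loop
   vertex 4.6 0.6 2.3
   vertex 4.7 2.9 4.6
   vertex 3.9 0.4 3.5
  endloop
 endfacet
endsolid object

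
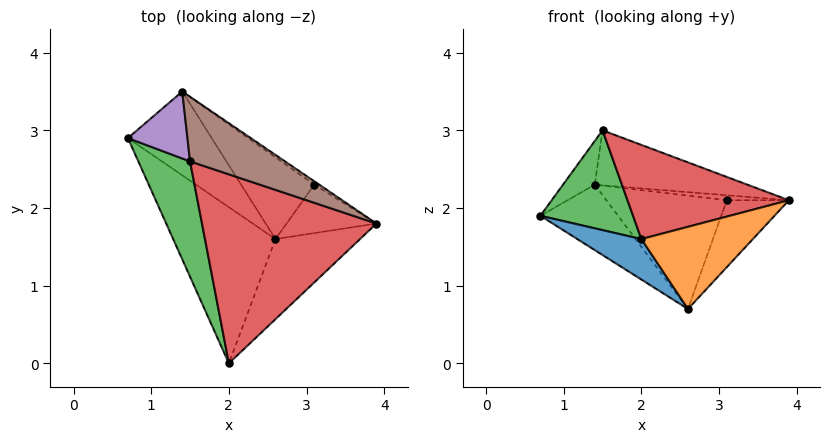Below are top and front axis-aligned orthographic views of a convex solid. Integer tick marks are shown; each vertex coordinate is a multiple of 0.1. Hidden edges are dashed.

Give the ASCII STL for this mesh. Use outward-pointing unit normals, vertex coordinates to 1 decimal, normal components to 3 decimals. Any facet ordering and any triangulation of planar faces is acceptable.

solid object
 facet normal -0.617 -0.198 -0.762
  outer loop
   vertex 2.6 1.6 0.7
   vertex 2.0 0.0 1.6
   vertex 0.7 2.9 1.9
  endloop
 endfacet
 facet normal 0.653 -0.542 -0.529
  outer loop
   vertex 2.6 1.6 0.7
   vertex 3.9 1.8 2.1
   vertex 2.0 0.0 1.6
  endloop
 endfacet
 facet normal -0.789 -0.402 0.464
  outer loop
   vertex 1.5 2.6 3.0
   vertex 0.7 2.9 1.9
   vertex 2.0 0.0 1.6
  endloop
 endfacet
 facet normal 0.184 -0.438 0.880
  outer loop
   vertex 1.5 2.6 3.0
   vertex 2.0 0.0 1.6
   vertex 3.9 1.8 2.1
  endloop
 endfacet
 facet normal -0.688 0.397 0.608
  outer loop
   vertex 1.4 3.5 2.3
   vertex 0.7 2.9 1.9
   vertex 1.5 2.6 3.0
  endloop
 endfacet
 facet normal 0.448 0.579 0.681
  outer loop
   vertex 1.4 3.5 2.3
   vertex 1.5 2.6 3.0
   vertex 3.9 1.8 2.1
  endloop
 endfacet
 facet normal -0.077 0.613 -0.786
  outer loop
   vertex 1.4 3.5 2.3
   vertex 2.6 1.6 0.7
   vertex 0.7 2.9 1.9
  endloop
 endfacet
 facet normal 0.452 0.723 -0.523
  outer loop
   vertex 3.1 2.3 2.1
   vertex 3.9 1.8 2.1
   vertex 2.6 1.6 0.7
  endloop
 endfacet
 facet normal 0.458 0.733 -0.504
  outer loop
   vertex 3.1 2.3 2.1
   vertex 1.4 3.5 2.3
   vertex 3.9 1.8 2.1
  endloop
 endfacet
 facet normal 0.450 0.724 -0.523
  outer loop
   vertex 3.1 2.3 2.1
   vertex 2.6 1.6 0.7
   vertex 1.4 3.5 2.3
  endloop
 endfacet
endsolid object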